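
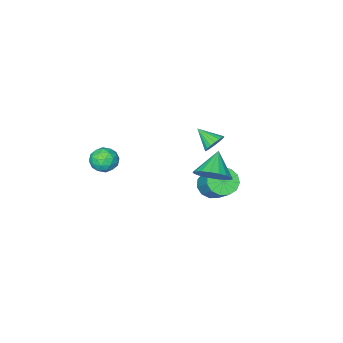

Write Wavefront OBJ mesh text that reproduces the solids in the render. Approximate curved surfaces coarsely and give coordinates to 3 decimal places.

v 0.813 3.442 1.616
v 1.501 2.825 1.788
v -0.033 2.758 2.544
v 1.571 3.124 2.072
v 1.49 3.486 2.266
v 1.276 3.839 2.331
v 0.97 4.114 2.255
v 0.633 4.256 2.052
v 0.331 4.236 1.762
v 0.125 4.059 1.444
v 0.055 3.76 1.16
v 0.135 3.398 0.966
v 0.35 3.045 0.901
v 0.656 2.771 0.977
v 0.993 2.629 1.18
v 1.295 2.649 1.47
v -1.273 0.745 -1.818
v -0.514 0.837 -2.115
v -0.188 2.067 -0.898
v -0.947 1.975 -0.602
v -0.781 1.136 -2.345
v -0.455 2.366 -1.129
v -1.204 1.31 -2.408
v -0.878 2.54 -1.192
v -1.649 1.305 -2.284
v -1.323 2.535 -1.068
v -1.975 1.122 -2.012
v -1.649 2.352 -0.796
v -2.077 0.82 -1.678
v -1.752 2.05 -0.462
v -1.925 0.493 -1.389
v -1.599 1.723 -0.173
v -1.565 0.247 -1.236
v -1.239 1.477 -0.02
v -1.113 0.159 -1.268
v -0.787 1.388 -0.052
v -0.711 0.256 -1.474
v -0.385 1.486 -0.258
v -0.488 0.51 -1.79
v -0.162 1.739 -0.574
v -0.88 1.355 1.782
v -0.608 1.118 1.277
v -0.6 0.365 2.398
v -0.402 1.253 1.401
v -0.29 1.409 1.599
v -0.295 1.554 1.834
v -0.416 1.659 2.059
v -0.629 1.704 2.228
v -0.892 1.681 2.309
v -1.152 1.592 2.286
v -1.358 1.457 2.163
v -1.47 1.302 1.964
v -1.465 1.157 1.729
v -1.344 1.052 1.505
v -1.131 1.006 1.335
v -0.869 1.03 1.254
v 2.833 -2.376 -0.813
v 3.074 -2.777 -0.192
v 1.946 -3.243 -1.028
v 2.187 -3.644 -0.407
v 1.834 -2.957 -0.313
v 2.382 -2.421 -0.18
v 2.638 -3.599 -1.04
v 3.186 -3.063 -0.907
v 2.954 -3.533 -0.332
v 2.457 -3.136 0.117
v 2.563 -2.884 -1.337
v 2.066 -2.487 -0.888
v 3.031 -2.5 -0.484
v 1.989 -3.52 -0.736
v 1.781 -3.116 -0.681
v 1.923 -3.352 -0.316
v 2.625 -2.291 -0.477
v 2.767 -2.527 -0.112
v 2.038 -2.633 -0.183
v 2.253 -3.493 -1.108
v 2.395 -3.729 -0.743
v 3.097 -2.668 -0.904
v 3.239 -2.904 -0.539
v 2.982 -3.387 -1.037
v 3.102 -3.18 -0.201
v 2.581 -3.69 -0.327
v 2.846 -3.663 -0.699
v 3.168 -3.348 -0.621
v 2.811 -2.947 0.063
v 2.289 -3.457 -0.063
v 2.082 -3.053 -0.008
v 2.404 -2.738 0.07
v 2.74 -3.392 -0.019
v 2.731 -2.563 -1.157
v 2.209 -3.073 -1.283
v 2.616 -3.282 -1.29
v 2.938 -2.967 -1.212
v 2.439 -2.33 -0.893
v 1.918 -2.84 -1.019
v 1.852 -2.672 -0.599
v 2.174 -2.357 -0.521
v 2.28 -2.628 -1.201
f 2 1 4
f 2 4 3
f 4 1 5
f 4 5 3
f 5 1 6
f 5 6 3
f 6 1 7
f 6 7 3
f 7 1 8
f 7 8 3
f 8 1 9
f 8 9 3
f 9 1 10
f 9 10 3
f 10 1 11
f 10 11 3
f 11 1 12
f 11 12 3
f 12 1 13
f 12 13 3
f 13 1 14
f 13 14 3
f 14 1 15
f 14 15 3
f 15 1 16
f 15 16 3
f 16 1 2
f 16 2 3
f 18 17 21
f 18 21 19
f 19 21 22
f 19 22 20
f 21 17 23
f 21 23 22
f 22 23 24
f 22 24 20
f 23 17 25
f 23 25 24
f 24 25 26
f 24 26 20
f 25 17 27
f 25 27 26
f 26 27 28
f 26 28 20
f 27 17 29
f 27 29 28
f 28 29 30
f 28 30 20
f 29 17 31
f 29 31 30
f 30 31 32
f 30 32 20
f 31 17 33
f 31 33 32
f 32 33 34
f 32 34 20
f 33 17 35
f 33 35 34
f 34 35 36
f 34 36 20
f 35 17 37
f 35 37 36
f 36 37 38
f 36 38 20
f 37 17 39
f 37 39 38
f 38 39 40
f 38 40 20
f 39 17 18
f 39 18 40
f 40 18 19
f 40 19 20
f 42 41 44
f 42 44 43
f 44 41 45
f 44 45 43
f 45 41 46
f 45 46 43
f 46 41 47
f 46 47 43
f 47 41 48
f 47 48 43
f 48 41 49
f 48 49 43
f 49 41 50
f 49 50 43
f 50 41 51
f 50 51 43
f 51 41 52
f 51 52 43
f 52 41 53
f 52 53 43
f 53 41 54
f 53 54 43
f 54 41 55
f 54 55 43
f 55 41 56
f 55 56 43
f 56 41 42
f 56 42 43
f 57 94 73
f 94 68 97
f 73 97 62
f 94 97 73
f 57 73 69
f 73 62 74
f 69 74 58
f 73 74 69
f 57 69 78
f 69 58 79
f 78 79 64
f 69 79 78
f 57 78 90
f 78 64 93
f 90 93 67
f 78 93 90
f 57 90 94
f 90 67 98
f 94 98 68
f 90 98 94
f 58 74 85
f 74 62 88
f 85 88 66
f 74 88 85
f 62 97 75
f 97 68 96
f 75 96 61
f 97 96 75
f 68 98 95
f 98 67 91
f 95 91 59
f 98 91 95
f 67 93 92
f 93 64 80
f 92 80 63
f 93 80 92
f 64 79 84
f 79 58 81
f 84 81 65
f 79 81 84
f 60 86 72
f 86 66 87
f 72 87 61
f 86 87 72
f 60 72 70
f 72 61 71
f 70 71 59
f 72 71 70
f 60 70 77
f 70 59 76
f 77 76 63
f 70 76 77
f 60 77 82
f 77 63 83
f 82 83 65
f 77 83 82
f 60 82 86
f 82 65 89
f 86 89 66
f 82 89 86
f 61 87 75
f 87 66 88
f 75 88 62
f 87 88 75
f 59 71 95
f 71 61 96
f 95 96 68
f 71 96 95
f 63 76 92
f 76 59 91
f 92 91 67
f 76 91 92
f 65 83 84
f 83 63 80
f 84 80 64
f 83 80 84
f 66 89 85
f 89 65 81
f 85 81 58
f 89 81 85



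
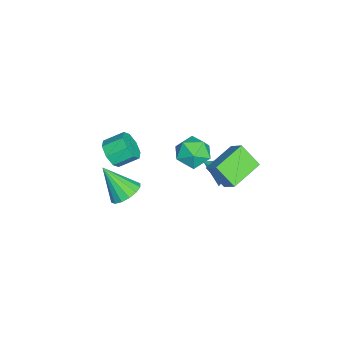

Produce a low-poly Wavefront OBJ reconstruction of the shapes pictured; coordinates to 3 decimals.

v -0.239 2.467 2.935
v 0.462 3.083 3.781
v 0.205 3.51 1.806
v 0.907 4.126 2.653
v 1.373 1.274 2.467
v 2.075 1.89 3.314
v 1.818 2.317 1.339
v 2.519 2.933 2.185
v -2.167 -4.465 -0.588
v -1.369 -4.603 -0.054
v -1.634 -3.453 0.641
v -2.433 -3.315 0.108
v -1.237 -4.203 -0.666
v -1.502 -3.053 0.029
v -1.65 -3.957 -1.231
v -1.915 -2.806 -0.536
v -2.366 -4.008 -1.42
v -2.631 -2.858 -0.725
v -2.966 -4.327 -1.121
v -3.231 -3.177 -0.426
v -3.098 -4.727 -0.509
v -3.363 -3.577 0.186
v -2.685 -4.974 0.056
v -2.95 -3.823 0.751
v -1.969 -4.922 0.245
v -2.234 -3.772 0.94
v 0.402 0.403 3.133
v 1.197 1.101 2.783
v 1.383 0.019 4.597
v 2.178 0.717 4.247
v 1.195 1.117 4.587
v 0.588 1.354 3.682
v 1.992 -0.234 3.698
v 1.385 0.003 2.793
v 2.179 0.708 3.133
v 1.687 1.543 3.682
v 0.893 -0.423 3.698
v 0.401 0.412 4.247
v -0.231 2.296 0.48
v 0.245 2.419 1.316
v -0.649 0.924 0.92
v -0.149 2.568 1.408
v -0.56 2.664 1.316
v -0.906 2.686 1.058
v -1.118 2.632 0.686
v -1.154 2.511 0.273
v -1.008 2.347 -0.099
v -0.707 2.173 -0.356
v -0.313 2.024 -0.447
v 0.098 1.928 -0.355
v 0.443 1.906 -0.097
v 0.655 1.96 0.275
v 0.692 2.081 0.688
v 0.545 2.245 1.059
v 3.719 -2.722 2.147
v 4.659 -2.795 2.326
v 3.301 -3.998 3.813
v 4.508 -2.402 2.59
v 4.146 -2.094 2.735
v 3.669 -1.955 2.722
v 3.206 -2.021 2.555
v 2.88 -2.275 2.279
v 2.779 -2.648 1.968
v 2.93 -3.042 1.704
v 3.292 -3.349 1.559
v 3.769 -3.489 1.572
v 4.232 -3.423 1.739
v 4.558 -3.169 2.015
f 2 4 1
f 5 2 1
f 1 4 3
f 3 5 1
f 2 8 4
f 6 2 5
f 6 8 2
f 4 8 3
f 7 5 3
f 3 8 7
f 7 6 5
f 8 6 7
f 10 9 13
f 10 13 11
f 11 13 14
f 11 14 12
f 13 9 15
f 13 15 14
f 14 15 16
f 14 16 12
f 15 9 17
f 15 17 16
f 16 17 18
f 16 18 12
f 17 9 19
f 17 19 18
f 18 19 20
f 18 20 12
f 19 9 21
f 19 21 20
f 20 21 22
f 20 22 12
f 21 9 23
f 21 23 22
f 22 23 24
f 22 24 12
f 23 9 25
f 23 25 24
f 24 25 26
f 24 26 12
f 25 9 10
f 25 10 26
f 26 10 11
f 26 11 12
f 27 38 32
f 27 32 28
f 27 28 34
f 27 34 37
f 27 37 38
f 28 32 36
f 32 38 31
f 38 37 29
f 37 34 33
f 34 28 35
f 30 36 31
f 30 31 29
f 30 29 33
f 30 33 35
f 30 35 36
f 31 36 32
f 29 31 38
f 33 29 37
f 35 33 34
f 36 35 28
f 40 39 42
f 40 42 41
f 42 39 43
f 42 43 41
f 43 39 44
f 43 44 41
f 44 39 45
f 44 45 41
f 45 39 46
f 45 46 41
f 46 39 47
f 46 47 41
f 47 39 48
f 47 48 41
f 48 39 49
f 48 49 41
f 49 39 50
f 49 50 41
f 50 39 51
f 50 51 41
f 51 39 52
f 51 52 41
f 52 39 53
f 52 53 41
f 53 39 54
f 53 54 41
f 54 39 40
f 54 40 41
f 56 55 58
f 56 58 57
f 58 55 59
f 58 59 57
f 59 55 60
f 59 60 57
f 60 55 61
f 60 61 57
f 61 55 62
f 61 62 57
f 62 55 63
f 62 63 57
f 63 55 64
f 63 64 57
f 64 55 65
f 64 65 57
f 65 55 66
f 65 66 57
f 66 55 67
f 66 67 57
f 67 55 68
f 67 68 57
f 68 55 56
f 68 56 57



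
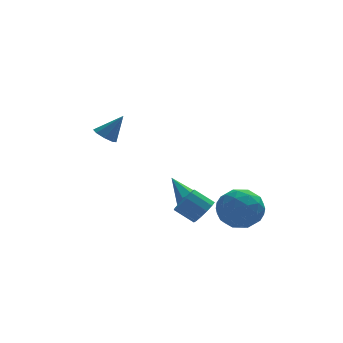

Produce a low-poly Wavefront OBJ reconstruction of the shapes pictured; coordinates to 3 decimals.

v 1.748 3.04 -4.341
v 2.251 2.965 -3.89
v 1.232 4.78 -3.479
v 2.403 3.221 -4.316
v 2.171 3.371 -4.758
v 1.691 3.327 -4.955
v 1.245 3.114 -4.792
v 1.093 2.858 -4.366
v 1.325 2.708 -3.924
v 1.805 2.752 -3.727
v 1.568 -0.808 -3.264
v 2.039 -0.848 -2.669
v 1.203 -0.432 -1.98
v 0.732 -0.392 -2.576
v 2.092 -0.458 -2.839
v 1.256 -0.043 -2.15
v 1.979 -0.18 -3.144
v 1.143 0.235 -2.455
v 1.735 -0.101 -3.487
v 0.9 0.315 -2.798
v 1.439 -0.246 -3.76
v 0.603 0.169 -3.071
v 1.183 -0.57 -3.875
v 0.347 -0.154 -3.186
v 1.05 -0.969 -3.796
v 0.214 -0.553 -3.107
v 1.081 -1.317 -3.549
v 0.245 -0.902 -2.86
v 1.266 -1.503 -3.211
v 0.431 -1.088 -2.522
v 1.548 -1.469 -2.89
v 0.712 -1.054 -2.201
v 1.836 -1.224 -2.688
v 1 -0.809 -1.999
v -2.596 1.271 1.062
v -2.102 1.093 0.697
v -1.724 1.329 2.218
v -2.156 1.579 0.714
v -2.469 1.885 0.935
v -2.856 1.832 1.23
v -3.091 1.45 1.426
v -3.037 0.963 1.409
v -2.724 0.657 1.189
v -2.337 0.711 0.894
v 2.426 0.388 -3.292
v 2.829 0.95 -4.309
v 4.191 -0.51 -3.091
v 4.594 0.052 -4.108
v 4.381 0.705 -3.088
v 3.29 1.26 -3.212
v 3.73 -0.82 -4.188
v 2.639 -0.265 -4.312
v 3.634 0.203 -4.863
v 4.036 1.146 -4.183
v 2.984 -0.706 -3.217
v 3.386 0.237 -2.537
v 2.473 0.748 -3.818
v 4.547 -0.308 -3.582
v 4.422 0.076 -2.982
v 4.659 0.407 -3.58
v 2.744 0.93 -3.173
v 2.98 1.261 -3.771
v 3.892 1.117 -3.053
v 4.04 -0.821 -3.629
v 4.276 -0.49 -4.227
v 2.361 0.033 -3.82
v 2.598 0.364 -4.418
v 3.128 -0.677 -4.347
v 3.183 0.639 -4.742
v 4.22 0.112 -4.624
v 3.712 -0.401 -4.671
v 3.071 -0.075 -4.744
v 3.419 1.194 -4.342
v 4.456 0.666 -4.224
v 4.331 1.05 -3.624
v 3.69 1.376 -3.697
v 3.892 0.755 -4.668
v 2.564 -0.226 -3.176
v 3.601 -0.754 -3.058
v 3.33 -0.936 -3.703
v 2.689 -0.61 -3.776
v 2.8 0.328 -2.776
v 3.837 -0.199 -2.658
v 3.949 0.515 -2.656
v 3.308 0.841 -2.729
v 3.128 -0.315 -2.732
f 2 1 4
f 2 4 3
f 4 1 5
f 4 5 3
f 5 1 6
f 5 6 3
f 6 1 7
f 6 7 3
f 7 1 8
f 7 8 3
f 8 1 9
f 8 9 3
f 9 1 10
f 9 10 3
f 10 1 2
f 10 2 3
f 12 11 15
f 12 15 13
f 13 15 16
f 13 16 14
f 15 11 17
f 15 17 16
f 16 17 18
f 16 18 14
f 17 11 19
f 17 19 18
f 18 19 20
f 18 20 14
f 19 11 21
f 19 21 20
f 20 21 22
f 20 22 14
f 21 11 23
f 21 23 22
f 22 23 24
f 22 24 14
f 23 11 25
f 23 25 24
f 24 25 26
f 24 26 14
f 25 11 27
f 25 27 26
f 26 27 28
f 26 28 14
f 27 11 29
f 27 29 28
f 28 29 30
f 28 30 14
f 29 11 31
f 29 31 30
f 30 31 32
f 30 32 14
f 31 11 33
f 31 33 32
f 32 33 34
f 32 34 14
f 33 11 12
f 33 12 34
f 34 12 13
f 34 13 14
f 36 35 38
f 36 38 37
f 38 35 39
f 38 39 37
f 39 35 40
f 39 40 37
f 40 35 41
f 40 41 37
f 41 35 42
f 41 42 37
f 42 35 43
f 42 43 37
f 43 35 44
f 43 44 37
f 44 35 36
f 44 36 37
f 45 82 61
f 82 56 85
f 61 85 50
f 82 85 61
f 45 61 57
f 61 50 62
f 57 62 46
f 61 62 57
f 45 57 66
f 57 46 67
f 66 67 52
f 57 67 66
f 45 66 78
f 66 52 81
f 78 81 55
f 66 81 78
f 45 78 82
f 78 55 86
f 82 86 56
f 78 86 82
f 46 62 73
f 62 50 76
f 73 76 54
f 62 76 73
f 50 85 63
f 85 56 84
f 63 84 49
f 85 84 63
f 56 86 83
f 86 55 79
f 83 79 47
f 86 79 83
f 55 81 80
f 81 52 68
f 80 68 51
f 81 68 80
f 52 67 72
f 67 46 69
f 72 69 53
f 67 69 72
f 48 74 60
f 74 54 75
f 60 75 49
f 74 75 60
f 48 60 58
f 60 49 59
f 58 59 47
f 60 59 58
f 48 58 65
f 58 47 64
f 65 64 51
f 58 64 65
f 48 65 70
f 65 51 71
f 70 71 53
f 65 71 70
f 48 70 74
f 70 53 77
f 74 77 54
f 70 77 74
f 49 75 63
f 75 54 76
f 63 76 50
f 75 76 63
f 47 59 83
f 59 49 84
f 83 84 56
f 59 84 83
f 51 64 80
f 64 47 79
f 80 79 55
f 64 79 80
f 53 71 72
f 71 51 68
f 72 68 52
f 71 68 72
f 54 77 73
f 77 53 69
f 73 69 46
f 77 69 73



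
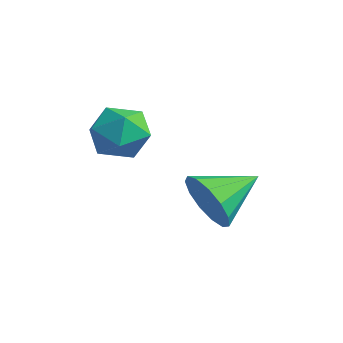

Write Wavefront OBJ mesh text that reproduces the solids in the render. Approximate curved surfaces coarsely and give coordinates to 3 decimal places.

v -3.851 -0.133 3.445
v -3.004 -0.551 3.907
v -4.716 -1.569 3.733
v -3.869 -1.987 4.195
v -4.386 -1.197 4.66
v -3.851 -0.31 4.481
v -3.869 -1.81 3.159
v -3.334 -0.923 2.98
v -3.015 -1.587 3.73
v -3.334 -1.208 4.658
v -4.386 -0.912 2.982
v -4.705 -0.533 3.91
v -1.021 0.041 1.904
v -0.444 -0.299 2.739
v -0.919 1.719 2.516
v -0.05 -0.164 2.303
v 0.037 0.036 1.741
v -0.213 0.237 1.23
v -0.719 0.376 0.934
v -1.321 0.409 0.945
v -1.828 0.324 1.261
v -2.078 0.15 1.781
v -1.993 -0.06 2.34
v -1.599 -0.237 2.76
v -1.022 -0.326 2.909
f 1 12 6
f 1 6 2
f 1 2 8
f 1 8 11
f 1 11 12
f 2 6 10
f 6 12 5
f 12 11 3
f 11 8 7
f 8 2 9
f 4 10 5
f 4 5 3
f 4 3 7
f 4 7 9
f 4 9 10
f 5 10 6
f 3 5 12
f 7 3 11
f 9 7 8
f 10 9 2
f 14 13 16
f 14 16 15
f 16 13 17
f 16 17 15
f 17 13 18
f 17 18 15
f 18 13 19
f 18 19 15
f 19 13 20
f 19 20 15
f 20 13 21
f 20 21 15
f 21 13 22
f 21 22 15
f 22 13 23
f 22 23 15
f 23 13 24
f 23 24 15
f 24 13 25
f 24 25 15
f 25 13 14
f 25 14 15



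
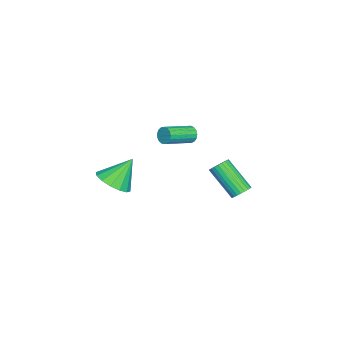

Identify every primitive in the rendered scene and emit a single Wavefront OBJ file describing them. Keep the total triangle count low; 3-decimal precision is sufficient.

v 2.149 2.777 -0.32
v 2.559 2.425 -0.466
v 1.941 1.15 0.874
v 1.531 1.503 1.02
v 2.657 2.542 -0.309
v 2.039 1.267 1.03
v 2.678 2.695 -0.155
v 2.059 1.42 1.185
v 2.618 2.86 -0.025
v 2 1.585 1.315
v 2.487 3.013 0.06
v 1.868 1.738 1.4
v 2.304 3.13 0.087
v 1.686 1.855 1.427
v 2.098 3.193 0.052
v 1.48 1.918 1.392
v 1.9 3.193 -0.039
v 1.281 1.918 1.3
v 1.739 3.13 -0.174
v 1.121 1.855 1.166
v 1.641 3.013 -0.33
v 1.023 1.738 1.009
v 1.621 2.86 -0.485
v 1.002 1.585 0.855
v 1.68 2.695 -0.615
v 1.062 1.42 0.725
v 1.812 2.542 -0.7
v 1.193 1.267 0.64
v 1.994 2.425 -0.727
v 1.376 1.15 0.613
v 2.2 2.362 -0.692
v 1.582 1.087 0.648
v 2.399 2.362 -0.6
v 1.78 1.087 0.739
v 0.585 -4.061 -1.916
v 1.011 -4.764 -1.296
v -0.085 -3.239 -0.524
v 1.379 -4.382 -1.345
v 1.535 -3.913 -1.546
v 1.436 -3.484 -1.847
v 1.109 -3.21 -2.166
v 0.641 -3.164 -2.419
v 0.159 -3.357 -2.536
v -0.21 -3.74 -2.488
v -0.365 -4.208 -2.286
v -0.266 -4.637 -1.985
v 0.061 -4.912 -1.666
v 0.529 -4.958 -1.414
v -1.408 -0.653 0.877
v -1.114 -0.512 0.472
v 0.123 -1.526 1.018
v -0.172 -1.667 1.423
v -1.056 -0.346 0.649
v 0.181 -1.36 1.195
v -1.079 -0.251 0.877
v 0.158 -1.265 1.424
v -1.177 -0.248 1.106
v 0.06 -1.261 1.652
v -1.329 -0.337 1.282
v -0.092 -1.351 1.828
v -1.498 -0.499 1.365
v -0.261 -1.513 1.912
v -1.647 -0.696 1.337
v -0.41 -1.71 1.883
v -1.741 -0.884 1.203
v -0.505 -1.898 1.749
v -1.76 -1.018 0.994
v -0.523 -2.032 1.54
v -1.697 -1.069 0.759
v -0.46 -2.083 1.305
v -1.569 -1.025 0.55
v -0.332 -2.038 1.096
v -1.403 -0.895 0.417
v -0.167 -1.909 0.963
v -1.239 -0.71 0.388
v -0.002 -1.724 0.935
f 2 1 5
f 2 5 3
f 3 5 6
f 3 6 4
f 5 1 7
f 5 7 6
f 6 7 8
f 6 8 4
f 7 1 9
f 7 9 8
f 8 9 10
f 8 10 4
f 9 1 11
f 9 11 10
f 10 11 12
f 10 12 4
f 11 1 13
f 11 13 12
f 12 13 14
f 12 14 4
f 13 1 15
f 13 15 14
f 14 15 16
f 14 16 4
f 15 1 17
f 15 17 16
f 16 17 18
f 16 18 4
f 17 1 19
f 17 19 18
f 18 19 20
f 18 20 4
f 19 1 21
f 19 21 20
f 20 21 22
f 20 22 4
f 21 1 23
f 21 23 22
f 22 23 24
f 22 24 4
f 23 1 25
f 23 25 24
f 24 25 26
f 24 26 4
f 25 1 27
f 25 27 26
f 26 27 28
f 26 28 4
f 27 1 29
f 27 29 28
f 28 29 30
f 28 30 4
f 29 1 31
f 29 31 30
f 30 31 32
f 30 32 4
f 31 1 33
f 31 33 32
f 32 33 34
f 32 34 4
f 33 1 2
f 33 2 34
f 34 2 3
f 34 3 4
f 36 35 38
f 36 38 37
f 38 35 39
f 38 39 37
f 39 35 40
f 39 40 37
f 40 35 41
f 40 41 37
f 41 35 42
f 41 42 37
f 42 35 43
f 42 43 37
f 43 35 44
f 43 44 37
f 44 35 45
f 44 45 37
f 45 35 46
f 45 46 37
f 46 35 47
f 46 47 37
f 47 35 48
f 47 48 37
f 48 35 36
f 48 36 37
f 50 49 53
f 50 53 51
f 51 53 54
f 51 54 52
f 53 49 55
f 53 55 54
f 54 55 56
f 54 56 52
f 55 49 57
f 55 57 56
f 56 57 58
f 56 58 52
f 57 49 59
f 57 59 58
f 58 59 60
f 58 60 52
f 59 49 61
f 59 61 60
f 60 61 62
f 60 62 52
f 61 49 63
f 61 63 62
f 62 63 64
f 62 64 52
f 63 49 65
f 63 65 64
f 64 65 66
f 64 66 52
f 65 49 67
f 65 67 66
f 66 67 68
f 66 68 52
f 67 49 69
f 67 69 68
f 68 69 70
f 68 70 52
f 69 49 71
f 69 71 70
f 70 71 72
f 70 72 52
f 71 49 73
f 71 73 72
f 72 73 74
f 72 74 52
f 73 49 75
f 73 75 74
f 74 75 76
f 74 76 52
f 75 49 50
f 75 50 76
f 76 50 51
f 76 51 52



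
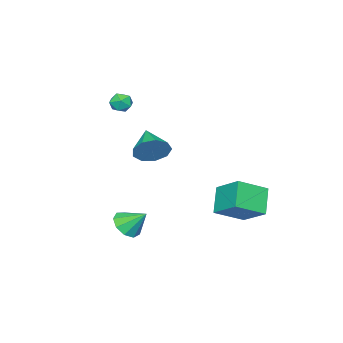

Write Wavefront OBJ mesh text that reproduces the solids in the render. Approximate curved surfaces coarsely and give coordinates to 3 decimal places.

v 2.376 -1.191 -3.788
v 3.321 -1.165 -3.572
v 2.104 -0.089 -2.732
v 3.187 -0.733 -4.058
v 2.673 -0.516 -4.417
v 2.02 -0.615 -4.482
v 1.534 -0.983 -4.222
v 1.441 -1.449 -3.758
v 1.786 -1.795 -3.309
v 2.407 -1.858 -3.083
v 3.013 -1.609 -3.187
v -0.173 -2.889 3.652
v 0.268 -3.222 4.138
v -0.668 -3.938 3.382
v -0.227 -4.271 3.868
v -0.76 -3.822 4.103
v -0.455 -3.174 4.27
v 0.055 -3.986 3.25
v 0.36 -3.338 3.417
v 0.409 -3.9 3.89
v -0.095 -3.799 4.417
v -0.305 -3.361 3.103
v -0.809 -3.26 3.63
v -3.619 2.317 -2.887
v -2.096 1.41 -1.983
v -3.298 3.954 -1.784
v -1.775 3.047 -0.88
v -2.485 2.953 -4.16
v -0.962 2.046 -3.256
v -2.164 4.59 -3.057
v -0.641 3.683 -2.153
v -0.009 -1.347 0.796
v 0.685 -1.475 1.627
v -1.171 -2.653 1.564
v 0.19 -0.941 1.788
v -0.397 -0.596 1.484
v -0.803 -0.603 0.859
v -0.837 -0.958 0.204
v -0.484 -1.495 -0.174
v 0.092 -1.962 -0.098
v 0.621 -2.142 0.396
v 0.855 -1.95 1.077
f 2 1 4
f 2 4 3
f 4 1 5
f 4 5 3
f 5 1 6
f 5 6 3
f 6 1 7
f 6 7 3
f 7 1 8
f 7 8 3
f 8 1 9
f 8 9 3
f 9 1 10
f 9 10 3
f 10 1 11
f 10 11 3
f 11 1 2
f 11 2 3
f 12 23 17
f 12 17 13
f 12 13 19
f 12 19 22
f 12 22 23
f 13 17 21
f 17 23 16
f 23 22 14
f 22 19 18
f 19 13 20
f 15 21 16
f 15 16 14
f 15 14 18
f 15 18 20
f 15 20 21
f 16 21 17
f 14 16 23
f 18 14 22
f 20 18 19
f 21 20 13
f 25 27 24
f 28 25 24
f 24 27 26
f 26 28 24
f 25 31 27
f 29 25 28
f 29 31 25
f 27 31 26
f 30 28 26
f 26 31 30
f 30 29 28
f 31 29 30
f 33 32 35
f 33 35 34
f 35 32 36
f 35 36 34
f 36 32 37
f 36 37 34
f 37 32 38
f 37 38 34
f 38 32 39
f 38 39 34
f 39 32 40
f 39 40 34
f 40 32 41
f 40 41 34
f 41 32 42
f 41 42 34
f 42 32 33
f 42 33 34



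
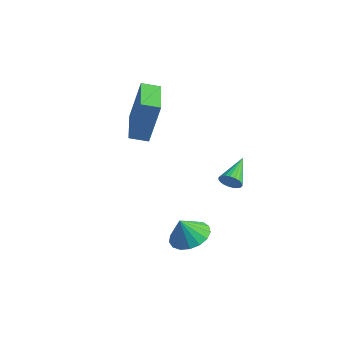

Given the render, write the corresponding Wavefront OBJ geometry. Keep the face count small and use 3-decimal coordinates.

v 2.719 -3.71 -3.348
v 3.602 -3.633 -3.102
v 2.461 -4.05 -2.312
v 3.433 -3.236 -3.014
v 3.101 -2.947 -3.002
v 2.681 -2.834 -3.069
v 2.269 -2.921 -3.2
v 1.961 -3.188 -3.365
v 1.826 -3.576 -3.526
v 1.896 -3.993 -3.646
v 2.155 -4.346 -3.698
v 2.542 -4.553 -3.669
v 2.97 -4.567 -3.567
v 3.341 -4.384 -3.415
v 3.569 -4.047 -3.247
v 3.863 -2.544 0.009
v 4.063 -2.314 -0.412
v 3.417 -1.236 0.511
v 3.861 -2.358 -0.477
v 3.66 -2.434 -0.457
v 3.493 -2.529 -0.357
v 3.391 -2.627 -0.194
v 3.37 -2.71 0.005
v 3.434 -2.765 0.204
v 3.572 -2.781 0.369
v 3.761 -2.757 0.472
v 3.967 -2.695 0.495
v 4.155 -2.608 0.434
v 4.292 -2.509 0.299
v 4.356 -2.417 0.115
v 4.334 -2.346 -0.089
v 4.23 -2.31 -0.275
v -0.564 -3.817 1.178
v -0.261 -3.405 3.205
v -1.883 -2.37 1.081
v -1.58 -1.958 3.108
v 0.06 -3.262 0.972
v 0.363 -2.85 2.999
v -1.259 -1.815 0.875
v -0.956 -1.403 2.902
f 2 1 4
f 2 4 3
f 4 1 5
f 4 5 3
f 5 1 6
f 5 6 3
f 6 1 7
f 6 7 3
f 7 1 8
f 7 8 3
f 8 1 9
f 8 9 3
f 9 1 10
f 9 10 3
f 10 1 11
f 10 11 3
f 11 1 12
f 11 12 3
f 12 1 13
f 12 13 3
f 13 1 14
f 13 14 3
f 14 1 15
f 14 15 3
f 15 1 2
f 15 2 3
f 17 16 19
f 17 19 18
f 19 16 20
f 19 20 18
f 20 16 21
f 20 21 18
f 21 16 22
f 21 22 18
f 22 16 23
f 22 23 18
f 23 16 24
f 23 24 18
f 24 16 25
f 24 25 18
f 25 16 26
f 25 26 18
f 26 16 27
f 26 27 18
f 27 16 28
f 27 28 18
f 28 16 29
f 28 29 18
f 29 16 30
f 29 30 18
f 30 16 31
f 30 31 18
f 31 16 32
f 31 32 18
f 32 16 17
f 32 17 18
f 34 36 33
f 37 34 33
f 33 36 35
f 35 37 33
f 34 40 36
f 38 34 37
f 38 40 34
f 36 40 35
f 39 37 35
f 35 40 39
f 39 38 37
f 40 38 39



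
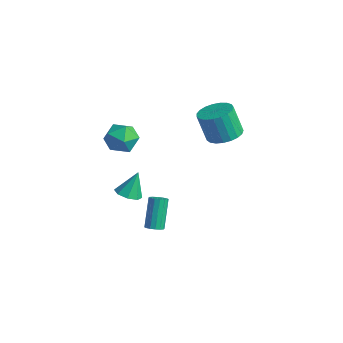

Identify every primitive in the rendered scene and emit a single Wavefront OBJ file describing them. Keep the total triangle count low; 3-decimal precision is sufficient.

v 2.371 3.718 1.343
v 3.35 3.334 1.59
v 2.788 3.058 3.384
v 1.809 3.442 3.137
v 3.398 3.773 1.673
v 2.836 3.496 3.467
v 3.268 4.202 1.699
v 2.707 3.926 3.493
v 2.984 4.548 1.663
v 2.422 4.271 3.457
v 2.593 4.75 1.572
v 2.032 4.473 3.366
v 2.164 4.774 1.441
v 1.603 4.497 3.235
v 1.771 4.615 1.294
v 1.209 4.339 3.087
v 1.482 4.301 1.154
v 0.92 4.025 2.948
v 1.346 3.887 1.048
v 0.784 3.61 2.842
v 1.387 3.443 0.993
v 0.825 3.166 2.786
v 1.599 3.047 0.998
v 1.037 2.77 2.792
v 1.944 2.767 1.063
v 1.382 2.49 2.856
v 2.363 2.651 1.176
v 1.801 2.375 2.97
v 2.783 2.72 1.318
v 2.221 2.444 3.112
v 3.132 2.962 1.465
v 2.57 2.685 3.259
v 1.828 -2.707 -0.827
v 2.419 -3.204 -0.585
v 1.832 -1.993 0.627
v 2.637 -2.684 -0.841
v 2.381 -2.177 -1.089
v 1.801 -1.98 -1.184
v 1.236 -2.21 -1.07
v 1.018 -2.73 -0.813
v 1.275 -3.237 -0.565
v 1.855 -3.434 -0.47
v 2.077 -1.1 -4.502
v 2.597 -1.092 -4.294
v 1.903 -0.232 -2.591
v 1.383 -0.24 -2.798
v 2.568 -0.84 -4.433
v 1.874 0.02 -2.73
v 2.407 -0.657 -4.591
v 1.714 0.203 -2.888
v 2.158 -0.593 -4.725
v 1.465 0.267 -3.021
v 1.887 -0.665 -4.799
v 1.194 0.195 -3.095
v 1.667 -0.853 -4.793
v 0.974 0.007 -3.09
v 1.557 -1.108 -4.709
v 0.863 -0.248 -3.006
v 1.586 -1.36 -4.57
v 0.892 -0.5 -2.867
v 1.746 -1.543 -4.412
v 1.053 -0.683 -2.709
v 1.995 -1.607 -4.279
v 1.302 -0.747 -2.575
v 2.266 -1.535 -4.205
v 1.573 -0.675 -2.501
v 2.486 -1.347 -4.21
v 1.793 -0.487 -2.507
v 1.44 -1.882 2.839
v 2.092 -2.747 2.863
v 0.448 -2.593 4.097
v 1.1 -3.458 4.121
v 1.458 -2.5 4.478
v 2.07 -2.06 3.701
v 0.47 -3.28 3.259
v 1.082 -2.84 2.482
v 1.492 -3.61 3.123
v 2.102 -3.129 3.877
v 0.438 -2.211 3.083
v 1.048 -1.73 3.837
f 2 1 5
f 2 5 3
f 3 5 6
f 3 6 4
f 5 1 7
f 5 7 6
f 6 7 8
f 6 8 4
f 7 1 9
f 7 9 8
f 8 9 10
f 8 10 4
f 9 1 11
f 9 11 10
f 10 11 12
f 10 12 4
f 11 1 13
f 11 13 12
f 12 13 14
f 12 14 4
f 13 1 15
f 13 15 14
f 14 15 16
f 14 16 4
f 15 1 17
f 15 17 16
f 16 17 18
f 16 18 4
f 17 1 19
f 17 19 18
f 18 19 20
f 18 20 4
f 19 1 21
f 19 21 20
f 20 21 22
f 20 22 4
f 21 1 23
f 21 23 22
f 22 23 24
f 22 24 4
f 23 1 25
f 23 25 24
f 24 25 26
f 24 26 4
f 25 1 27
f 25 27 26
f 26 27 28
f 26 28 4
f 27 1 29
f 27 29 28
f 28 29 30
f 28 30 4
f 29 1 31
f 29 31 30
f 30 31 32
f 30 32 4
f 31 1 2
f 31 2 32
f 32 2 3
f 32 3 4
f 34 33 36
f 34 36 35
f 36 33 37
f 36 37 35
f 37 33 38
f 37 38 35
f 38 33 39
f 38 39 35
f 39 33 40
f 39 40 35
f 40 33 41
f 40 41 35
f 41 33 42
f 41 42 35
f 42 33 34
f 42 34 35
f 44 43 47
f 44 47 45
f 45 47 48
f 45 48 46
f 47 43 49
f 47 49 48
f 48 49 50
f 48 50 46
f 49 43 51
f 49 51 50
f 50 51 52
f 50 52 46
f 51 43 53
f 51 53 52
f 52 53 54
f 52 54 46
f 53 43 55
f 53 55 54
f 54 55 56
f 54 56 46
f 55 43 57
f 55 57 56
f 56 57 58
f 56 58 46
f 57 43 59
f 57 59 58
f 58 59 60
f 58 60 46
f 59 43 61
f 59 61 60
f 60 61 62
f 60 62 46
f 61 43 63
f 61 63 62
f 62 63 64
f 62 64 46
f 63 43 65
f 63 65 64
f 64 65 66
f 64 66 46
f 65 43 67
f 65 67 66
f 66 67 68
f 66 68 46
f 67 43 44
f 67 44 68
f 68 44 45
f 68 45 46
f 69 80 74
f 69 74 70
f 69 70 76
f 69 76 79
f 69 79 80
f 70 74 78
f 74 80 73
f 80 79 71
f 79 76 75
f 76 70 77
f 72 78 73
f 72 73 71
f 72 71 75
f 72 75 77
f 72 77 78
f 73 78 74
f 71 73 80
f 75 71 79
f 77 75 76
f 78 77 70



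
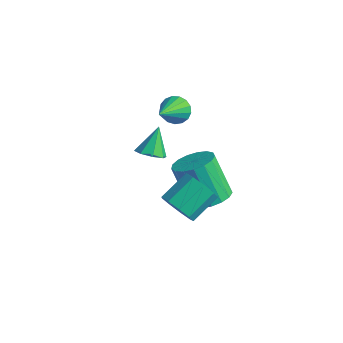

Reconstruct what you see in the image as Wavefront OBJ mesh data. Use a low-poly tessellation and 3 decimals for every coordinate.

v 3.001 1.042 -1.535
v 3.548 1.643 -1.223
v 2.666 1.578 0.447
v 2.119 0.978 0.135
v 3.234 1.866 -1.38
v 2.351 1.802 0.29
v 2.866 1.901 -1.573
v 1.984 1.836 0.097
v 2.53 1.739 -1.757
v 1.647 1.674 -0.087
v 2.301 1.418 -1.89
v 1.419 1.353 -0.22
v 2.233 1.01 -1.942
v 1.351 0.945 -0.272
v 2.341 0.61 -1.901
v 1.458 0.545 -0.231
v 2.6 0.309 -1.776
v 1.717 0.244 -0.105
v 2.951 0.176 -1.595
v 2.068 0.111 0.075
v 3.313 0.241 -1.401
v 2.431 0.177 0.269
v 3.604 0.49 -1.238
v 2.722 0.426 0.432
v 3.757 0.866 -1.142
v 2.875 0.801 0.528
v 3.737 1.282 -1.137
v 2.854 1.217 0.533
v -0.929 3.004 -0.036
v -0.483 3.388 0.264
v -0.371 1.596 0.936
v -0.74 3.412 0.447
v -1.04 3.344 0.519
v -1.314 3.197 0.464
v -1.5 3.006 0.294
v -1.555 2.815 0.049
v -1.467 2.667 -0.216
v -1.256 2.596 -0.439
v -0.969 2.619 -0.571
v -0.673 2.73 -0.58
v -0.436 2.904 -0.464
v -0.312 3.101 -0.25
v -0.329 3.275 0.012
v -1.142 1.842 -2.206
v -0.703 2.293 -2.403
v -1.418 2.578 -1.134
v -1.166 2.383 -2.584
v -1.615 2.155 -2.543
v -1.787 1.744 -2.305
v -1.582 1.39 -2.009
v -1.118 1.301 -1.829
v -0.669 1.528 -1.87
v -0.497 1.939 -2.108
v 3.708 -1.387 0.008
v 4.464 -1.512 0.157
v 4.527 -0.338 0.821
v 3.772 -0.213 0.672
v 4.41 -1.248 -0.304
v 4.473 -0.075 0.36
v 4.027 -1.05 -0.619
v 4.091 0.124 0.045
v 3.496 -1.009 -0.64
v 3.559 0.165 0.024
v 3.064 -1.145 -0.358
v 3.127 0.029 0.305
v 2.933 -1.394 0.095
v 2.997 -0.22 0.759
v 3.165 -1.64 0.507
v 3.229 -0.466 1.171
v 3.651 -1.768 0.686
v 3.715 -0.594 1.35
v 4.164 -1.717 0.548
v 4.228 -0.543 1.212
f 2 1 5
f 2 5 3
f 3 5 6
f 3 6 4
f 5 1 7
f 5 7 6
f 6 7 8
f 6 8 4
f 7 1 9
f 7 9 8
f 8 9 10
f 8 10 4
f 9 1 11
f 9 11 10
f 10 11 12
f 10 12 4
f 11 1 13
f 11 13 12
f 12 13 14
f 12 14 4
f 13 1 15
f 13 15 14
f 14 15 16
f 14 16 4
f 15 1 17
f 15 17 16
f 16 17 18
f 16 18 4
f 17 1 19
f 17 19 18
f 18 19 20
f 18 20 4
f 19 1 21
f 19 21 20
f 20 21 22
f 20 22 4
f 21 1 23
f 21 23 22
f 22 23 24
f 22 24 4
f 23 1 25
f 23 25 24
f 24 25 26
f 24 26 4
f 25 1 27
f 25 27 26
f 26 27 28
f 26 28 4
f 27 1 2
f 27 2 28
f 28 2 3
f 28 3 4
f 30 29 32
f 30 32 31
f 32 29 33
f 32 33 31
f 33 29 34
f 33 34 31
f 34 29 35
f 34 35 31
f 35 29 36
f 35 36 31
f 36 29 37
f 36 37 31
f 37 29 38
f 37 38 31
f 38 29 39
f 38 39 31
f 39 29 40
f 39 40 31
f 40 29 41
f 40 41 31
f 41 29 42
f 41 42 31
f 42 29 43
f 42 43 31
f 43 29 30
f 43 30 31
f 45 44 47
f 45 47 46
f 47 44 48
f 47 48 46
f 48 44 49
f 48 49 46
f 49 44 50
f 49 50 46
f 50 44 51
f 50 51 46
f 51 44 52
f 51 52 46
f 52 44 53
f 52 53 46
f 53 44 45
f 53 45 46
f 55 54 58
f 55 58 56
f 56 58 59
f 56 59 57
f 58 54 60
f 58 60 59
f 59 60 61
f 59 61 57
f 60 54 62
f 60 62 61
f 61 62 63
f 61 63 57
f 62 54 64
f 62 64 63
f 63 64 65
f 63 65 57
f 64 54 66
f 64 66 65
f 65 66 67
f 65 67 57
f 66 54 68
f 66 68 67
f 67 68 69
f 67 69 57
f 68 54 70
f 68 70 69
f 69 70 71
f 69 71 57
f 70 54 72
f 70 72 71
f 71 72 73
f 71 73 57
f 72 54 55
f 72 55 73
f 73 55 56
f 73 56 57



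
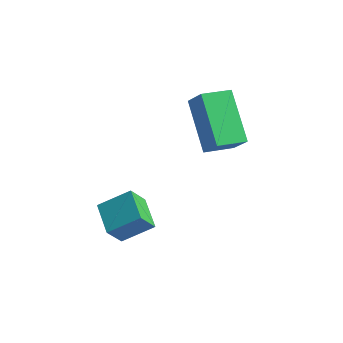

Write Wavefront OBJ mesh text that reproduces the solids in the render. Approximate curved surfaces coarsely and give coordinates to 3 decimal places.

v -0.972 -0.452 0.63
v -0.157 0.198 1.224
v -0.776 0.064 -0.203
v 0.038 0.715 0.391
v -0.158 -1.215 0.349
v 0.656 -0.564 0.943
v 0.037 -0.698 -0.484
v 0.852 -0.048 0.11
v 1.538 1.689 2.721
v 2.107 1.485 3.493
v 0.384 2.759 3.856
v 0.953 2.555 4.627
v 2.127 2.545 2.513
v 2.696 2.341 3.284
v 0.973 3.615 3.647
v 1.542 3.411 4.419
f 2 4 1
f 5 2 1
f 1 4 3
f 3 5 1
f 2 8 4
f 6 2 5
f 6 8 2
f 4 8 3
f 7 5 3
f 3 8 7
f 7 6 5
f 8 6 7
f 10 12 9
f 13 10 9
f 9 12 11
f 11 13 9
f 10 16 12
f 14 10 13
f 14 16 10
f 12 16 11
f 15 13 11
f 11 16 15
f 15 14 13
f 16 14 15



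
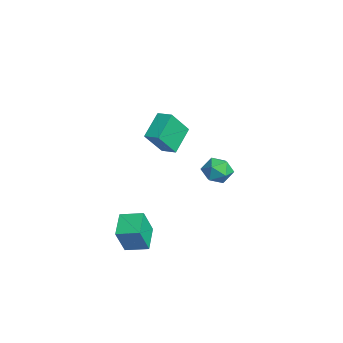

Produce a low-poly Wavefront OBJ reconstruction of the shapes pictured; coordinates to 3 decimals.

v 2.421 -3.244 -2.683
v 2.899 -3.869 -0.998
v 3.032 -2.037 -2.409
v 3.51 -2.662 -0.724
v 3.83 -3.818 -3.296
v 4.308 -4.443 -1.611
v 4.441 -2.611 -3.022
v 4.919 -3.236 -1.337
v -1.593 0.452 2.769
v -1.103 -0.678 4.371
v -0.826 1.063 2.966
v -0.336 -0.067 4.567
v -0.464 -0.613 1.673
v 0.026 -1.743 3.274
v 0.303 -0.002 1.869
v 0.793 -1.132 3.471
v -4.481 3.319 -2.397
v -4.052 4.056 -3.011
v -2.968 3.044 -1.669
v -2.539 3.781 -2.283
v -3.217 4.055 -1.528
v -4.152 4.226 -1.978
v -2.868 2.874 -2.702
v -3.803 3.045 -3.152
v -3.054 3.781 -3.2
v -3.27 4.511 -2.474
v -3.75 2.589 -2.206
v -3.966 3.319 -1.48
f 2 4 1
f 5 2 1
f 1 4 3
f 3 5 1
f 2 8 4
f 6 2 5
f 6 8 2
f 4 8 3
f 7 5 3
f 3 8 7
f 7 6 5
f 8 6 7
f 10 12 9
f 13 10 9
f 9 12 11
f 11 13 9
f 10 16 12
f 14 10 13
f 14 16 10
f 12 16 11
f 15 13 11
f 11 16 15
f 15 14 13
f 16 14 15
f 17 28 22
f 17 22 18
f 17 18 24
f 17 24 27
f 17 27 28
f 18 22 26
f 22 28 21
f 28 27 19
f 27 24 23
f 24 18 25
f 20 26 21
f 20 21 19
f 20 19 23
f 20 23 25
f 20 25 26
f 21 26 22
f 19 21 28
f 23 19 27
f 25 23 24
f 26 25 18



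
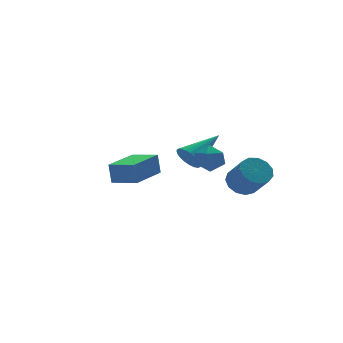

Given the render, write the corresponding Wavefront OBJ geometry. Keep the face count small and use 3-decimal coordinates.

v 0.933 1.242 -2.48
v 1.151 1.583 -3.039
v 2.607 1.678 -1.56
v 1.016 1.789 -2.892
v 0.867 1.901 -2.673
v 0.729 1.898 -2.421
v 0.627 1.782 -2.18
v 0.577 1.573 -1.99
v 0.589 1.306 -1.886
v 0.66 1.028 -1.883
v 0.779 0.787 -1.985
v 0.924 0.625 -2.172
v 1.071 0.569 -2.412
v 1.193 0.63 -2.664
v 1.271 0.796 -2.884
v 1.29 1.04 -3.035
v 1.248 1.318 -3.089
v -3.506 -3.172 -1.457
v -3.552 -3.004 -0.533
v -4.191 -2.258 -1.657
v -4.237 -2.09 -0.733
v -1.943 -2.03 -1.587
v -1.989 -1.862 -0.663
v -2.628 -1.116 -1.787
v -2.674 -0.948 -0.863
v 0.581 -0.838 -1.269
v 0.885 -1.124 -1.875
v 0.175 -1.916 -0.965
v 0.479 -2.202 -1.571
v 0.907 -1.957 -1.025
v 1.158 -1.291 -1.213
v -0.098 -1.749 -1.627
v 0.153 -1.083 -1.815
v 0.465 -1.687 -2.097
v 1.087 -1.816 -1.724
v -0.027 -1.224 -1.116
v 0.595 -1.353 -0.743
v 1.438 -2.644 -2.507
v 1.732 -3.113 -3.012
v 1.855 -4.106 -2.019
v 1.562 -3.636 -1.513
v 2.057 -2.903 -2.843
v 2.18 -3.896 -1.849
v 2.185 -2.61 -2.566
v 2.308 -3.603 -1.573
v 2.077 -2.328 -2.271
v 2.2 -3.321 -1.277
v 1.765 -2.146 -2.05
v 1.888 -3.139 -1.057
v 1.35 -2.122 -1.975
v 1.473 -3.115 -0.981
v 0.963 -2.264 -2.068
v 1.086 -3.257 -1.075
v 0.727 -2.526 -2.301
v 0.85 -3.519 -1.307
v 0.717 -2.825 -2.599
v 0.84 -3.818 -1.605
v 0.936 -3.067 -2.868
v 1.059 -4.06 -1.874
v 1.314 -3.174 -3.022
v 1.437 -4.167 -2.028
f 2 1 4
f 2 4 3
f 4 1 5
f 4 5 3
f 5 1 6
f 5 6 3
f 6 1 7
f 6 7 3
f 7 1 8
f 7 8 3
f 8 1 9
f 8 9 3
f 9 1 10
f 9 10 3
f 10 1 11
f 10 11 3
f 11 1 12
f 11 12 3
f 12 1 13
f 12 13 3
f 13 1 14
f 13 14 3
f 14 1 15
f 14 15 3
f 15 1 16
f 15 16 3
f 16 1 17
f 16 17 3
f 17 1 2
f 17 2 3
f 19 21 18
f 22 19 18
f 18 21 20
f 20 22 18
f 19 25 21
f 23 19 22
f 23 25 19
f 21 25 20
f 24 22 20
f 20 25 24
f 24 23 22
f 25 23 24
f 26 37 31
f 26 31 27
f 26 27 33
f 26 33 36
f 26 36 37
f 27 31 35
f 31 37 30
f 37 36 28
f 36 33 32
f 33 27 34
f 29 35 30
f 29 30 28
f 29 28 32
f 29 32 34
f 29 34 35
f 30 35 31
f 28 30 37
f 32 28 36
f 34 32 33
f 35 34 27
f 39 38 42
f 39 42 40
f 40 42 43
f 40 43 41
f 42 38 44
f 42 44 43
f 43 44 45
f 43 45 41
f 44 38 46
f 44 46 45
f 45 46 47
f 45 47 41
f 46 38 48
f 46 48 47
f 47 48 49
f 47 49 41
f 48 38 50
f 48 50 49
f 49 50 51
f 49 51 41
f 50 38 52
f 50 52 51
f 51 52 53
f 51 53 41
f 52 38 54
f 52 54 53
f 53 54 55
f 53 55 41
f 54 38 56
f 54 56 55
f 55 56 57
f 55 57 41
f 56 38 58
f 56 58 57
f 57 58 59
f 57 59 41
f 58 38 60
f 58 60 59
f 59 60 61
f 59 61 41
f 60 38 39
f 60 39 61
f 61 39 40
f 61 40 41



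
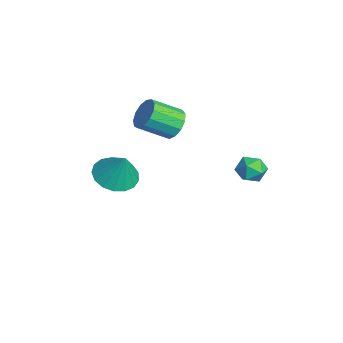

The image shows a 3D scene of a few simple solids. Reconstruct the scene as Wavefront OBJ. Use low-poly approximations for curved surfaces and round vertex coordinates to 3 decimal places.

v -3.882 1.397 0.745
v -3.09 1.256 0.54
v -3.107 -0.099 1.41
v -3.898 0.043 1.615
v -3.081 1.508 0.933
v -3.098 0.154 1.803
v -3.326 1.726 1.267
v -3.343 0.371 2.137
v -3.748 1.839 1.435
v -3.764 0.484 2.305
v -4.212 1.812 1.384
v -4.228 0.457 2.254
v -4.571 1.653 1.13
v -4.588 0.299 2
v -4.712 1.413 0.754
v -4.728 0.059 1.624
v -4.589 1.168 0.375
v -4.605 -0.186 1.245
v -4.241 0.996 0.113
v -4.258 -0.359 0.984
v -3.78 0.951 0.052
v -3.796 -0.403 0.923
v -3.351 1.048 0.211
v -3.367 -0.307 1.082
v 1.627 4.117 1.389
v 2.208 3.712 1.591
v 0.972 3.128 1.289
v 1.553 2.723 1.491
v 1.224 3.164 1.979
v 1.629 3.776 2.041
v 1.551 3.064 0.839
v 1.956 3.676 0.901
v 2.161 3.061 1.251
v 1.959 3.123 1.956
v 1.221 3.717 0.924
v 1.019 3.779 1.629
v -3.867 -1.246 -2.146
v -3.069 -1.957 -2.302
v -3.273 -0.894 -0.714
v -2.879 -1.514 -2.49
v -2.915 -1.01 -2.598
v -3.169 -0.56 -2.604
v -3.583 -0.267 -2.504
v -4.062 -0.198 -2.322
v -4.496 -0.369 -2.101
v -4.786 -0.741 -1.889
v -4.866 -1.229 -1.737
v -4.716 -1.72 -1.678
v -4.372 -2.103 -1.727
v -3.912 -2.289 -1.872
v -3.442 -2.236 -2.079
f 2 1 5
f 2 5 3
f 3 5 6
f 3 6 4
f 5 1 7
f 5 7 6
f 6 7 8
f 6 8 4
f 7 1 9
f 7 9 8
f 8 9 10
f 8 10 4
f 9 1 11
f 9 11 10
f 10 11 12
f 10 12 4
f 11 1 13
f 11 13 12
f 12 13 14
f 12 14 4
f 13 1 15
f 13 15 14
f 14 15 16
f 14 16 4
f 15 1 17
f 15 17 16
f 16 17 18
f 16 18 4
f 17 1 19
f 17 19 18
f 18 19 20
f 18 20 4
f 19 1 21
f 19 21 20
f 20 21 22
f 20 22 4
f 21 1 23
f 21 23 22
f 22 23 24
f 22 24 4
f 23 1 2
f 23 2 24
f 24 2 3
f 24 3 4
f 25 36 30
f 25 30 26
f 25 26 32
f 25 32 35
f 25 35 36
f 26 30 34
f 30 36 29
f 36 35 27
f 35 32 31
f 32 26 33
f 28 34 29
f 28 29 27
f 28 27 31
f 28 31 33
f 28 33 34
f 29 34 30
f 27 29 36
f 31 27 35
f 33 31 32
f 34 33 26
f 38 37 40
f 38 40 39
f 40 37 41
f 40 41 39
f 41 37 42
f 41 42 39
f 42 37 43
f 42 43 39
f 43 37 44
f 43 44 39
f 44 37 45
f 44 45 39
f 45 37 46
f 45 46 39
f 46 37 47
f 46 47 39
f 47 37 48
f 47 48 39
f 48 37 49
f 48 49 39
f 49 37 50
f 49 50 39
f 50 37 51
f 50 51 39
f 51 37 38
f 51 38 39



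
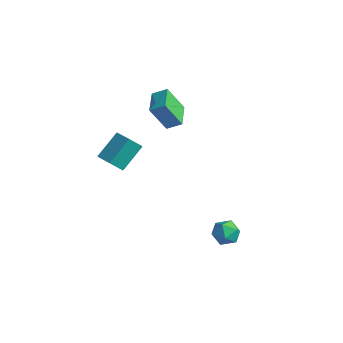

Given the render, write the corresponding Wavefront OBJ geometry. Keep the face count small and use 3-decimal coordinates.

v -3.784 -2.564 -0.965
v -4.006 -3.299 -0.095
v -3.813 -1.155 0.217
v -4.035 -1.889 1.087
v -2.665 -2.691 -0.787
v -2.887 -3.425 0.083
v -2.694 -1.281 0.395
v -2.916 -2.016 1.265
v 2.755 -0.341 -3.474
v 3.585 -0.167 -3.392
v 2.995 -1.653 -3.128
v 3.825 -1.479 -3.046
v 3.265 -1.159 -2.489
v 3.117 -0.348 -2.703
v 3.463 -1.472 -3.817
v 3.315 -0.661 -4.031
v 4.022 -0.867 -3.603
v 3.9 -0.673 -2.783
v 2.68 -1.147 -3.737
v 2.558 -0.953 -2.917
v -1.2 -0.921 2.481
v -1.704 -1.656 4.033
v -2.238 0.2 2.674
v -2.742 -0.535 4.226
v -0.558 -0.405 2.934
v -1.062 -1.14 4.486
v -1.596 0.716 3.127
v -2.1 -0.019 4.679
f 2 4 1
f 5 2 1
f 1 4 3
f 3 5 1
f 2 8 4
f 6 2 5
f 6 8 2
f 4 8 3
f 7 5 3
f 3 8 7
f 7 6 5
f 8 6 7
f 9 20 14
f 9 14 10
f 9 10 16
f 9 16 19
f 9 19 20
f 10 14 18
f 14 20 13
f 20 19 11
f 19 16 15
f 16 10 17
f 12 18 13
f 12 13 11
f 12 11 15
f 12 15 17
f 12 17 18
f 13 18 14
f 11 13 20
f 15 11 19
f 17 15 16
f 18 17 10
f 22 24 21
f 25 22 21
f 21 24 23
f 23 25 21
f 22 28 24
f 26 22 25
f 26 28 22
f 24 28 23
f 27 25 23
f 23 28 27
f 27 26 25
f 28 26 27



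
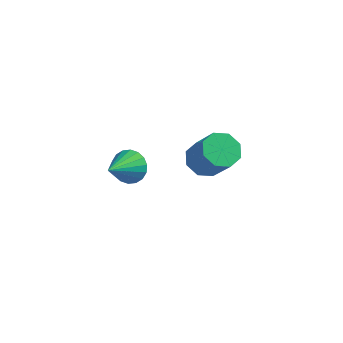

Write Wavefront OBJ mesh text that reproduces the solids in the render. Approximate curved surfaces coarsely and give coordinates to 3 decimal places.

v 1.13 2.465 -4.481
v 1.781 2.651 -4.847
v 2.642 2.162 -3.565
v 1.99 1.975 -3.199
v 1.564 3.099 -4.531
v 2.424 2.609 -3.248
v 1.093 3.175 -4.185
v 1.953 2.685 -2.903
v 0.643 2.835 -4.013
v 1.503 2.345 -2.731
v 0.478 2.278 -4.115
v 1.339 1.789 -2.833
v 0.696 1.831 -4.432
v 1.556 1.341 -3.149
v 1.167 1.755 -4.777
v 2.027 1.265 -3.495
v 1.617 2.095 -4.949
v 2.477 1.605 -3.667
v 0.01 -1.394 -2.046
v 0.638 -1.326 -1.768
v -0.19 -2.606 -1.294
v 0.459 -1.173 -1.571
v 0.191 -1.065 -1.468
v -0.113 -1.021 -1.479
v -0.392 -1.052 -1.603
v -0.592 -1.15 -1.814
v -0.672 -1.297 -2.072
v -0.617 -1.463 -2.324
v -0.438 -1.615 -2.522
v -0.17 -1.724 -2.625
v 0.134 -1.767 -2.614
v 0.413 -1.737 -2.49
v 0.613 -1.638 -2.278
v 0.693 -1.492 -2.021
f 2 1 5
f 2 5 3
f 3 5 6
f 3 6 4
f 5 1 7
f 5 7 6
f 6 7 8
f 6 8 4
f 7 1 9
f 7 9 8
f 8 9 10
f 8 10 4
f 9 1 11
f 9 11 10
f 10 11 12
f 10 12 4
f 11 1 13
f 11 13 12
f 12 13 14
f 12 14 4
f 13 1 15
f 13 15 14
f 14 15 16
f 14 16 4
f 15 1 17
f 15 17 16
f 16 17 18
f 16 18 4
f 17 1 2
f 17 2 18
f 18 2 3
f 18 3 4
f 20 19 22
f 20 22 21
f 22 19 23
f 22 23 21
f 23 19 24
f 23 24 21
f 24 19 25
f 24 25 21
f 25 19 26
f 25 26 21
f 26 19 27
f 26 27 21
f 27 19 28
f 27 28 21
f 28 19 29
f 28 29 21
f 29 19 30
f 29 30 21
f 30 19 31
f 30 31 21
f 31 19 32
f 31 32 21
f 32 19 33
f 32 33 21
f 33 19 34
f 33 34 21
f 34 19 20
f 34 20 21



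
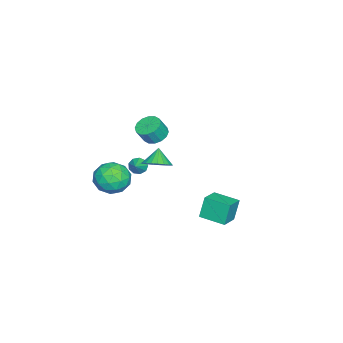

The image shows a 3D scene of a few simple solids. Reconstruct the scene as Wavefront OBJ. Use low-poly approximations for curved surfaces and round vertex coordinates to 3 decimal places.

v -4.193 -2.518 -1.851
v -3.473 -2.711 -2.238
v -3.027 -3.055 -1.236
v -3.747 -2.862 -0.849
v -3.428 -2.296 -2.116
v -2.981 -2.64 -1.114
v -3.588 -1.941 -1.923
v -3.141 -2.284 -0.921
v -3.909 -1.74 -1.711
v -3.463 -2.084 -0.709
v -4.308 -1.748 -1.536
v -3.861 -2.091 -0.534
v -4.675 -1.962 -1.446
v -4.228 -2.306 -0.443
v -4.913 -2.325 -1.464
v -4.467 -2.669 -0.462
v -4.959 -2.74 -1.586
v -4.512 -3.084 -0.584
v -4.799 -3.096 -1.779
v -4.352 -3.439 -0.777
v -4.477 -3.296 -1.991
v -4.031 -3.64 -0.989
v -4.079 -3.289 -2.166
v -3.632 -3.632 -1.164
v -3.712 -3.074 -2.257
v -3.265 -3.418 -1.254
v 3.138 3.185 -2.228
v 2.737 3.363 -0.888
v 3.372 4.711 -2.361
v 2.971 4.89 -1.021
v 4.369 3.03 -1.839
v 3.968 3.209 -0.499
v 4.603 4.557 -1.972
v 4.202 4.735 -0.632
v 1.661 -1.483 -0.525
v 1.971 -1.648 -0.975
v 2.499 -1.357 0.005
v 1.918 -1.262 -0.984
v 1.745 -0.979 -0.778
v 1.533 -0.933 -0.454
v 1.381 -1.144 -0.164
v 1.36 -1.514 -0.043
v 1.48 -1.869 -0.147
v 1.685 -2.045 -0.429
v 1.879 -1.957 -0.756
v 1.951 -0.247 0.086
v 2.661 -0.347 0.613
v 1.269 -0.393 0.974
v 2.603 0.018 0.63
v 2.433 0.338 0.552
v 2.18 0.556 0.393
v 1.887 0.636 0.182
v 1.605 0.562 -0.047
v 1.383 0.349 -0.252
v 1.259 0.033 -0.399
v 1.255 -0.331 -0.463
v 1.371 -0.681 -0.431
v 1.587 -0.956 -0.31
v 1.867 -1.108 -0.121
v 2.16 -1.112 0.104
v 2.418 -0.965 0.326
v 2.595 -0.695 0.506
v 0.149 -2.689 -2.123
v 0.989 -2.491 -2.955
v 0.051 -4.549 -2.665
v 0.891 -4.351 -3.497
v 1.18 -4.319 -2.334
v 1.24 -3.169 -1.999
v -0.2 -3.871 -3.621
v -0.14 -2.721 -3.286
v 0.773 -3.222 -3.881
v 1.626 -3.498 -3.085
v -0.586 -3.542 -2.535
v 0.267 -3.818 -1.739
v 0.578 -2.427 -2.492
v 0.462 -4.613 -3.128
v 0.632 -4.594 -2.445
v 1.126 -4.478 -2.934
v 0.725 -2.825 -1.93
v 1.219 -2.709 -2.419
v 1.331 -3.783 -2.053
v -0.179 -4.331 -3.201
v 0.315 -4.215 -3.69
v -0.086 -2.562 -2.686
v 0.408 -2.446 -3.175
v -0.291 -3.257 -3.567
v 0.945 -2.74 -3.525
v 0.887 -3.833 -3.843
v 0.245 -3.551 -3.916
v 0.281 -2.875 -3.719
v 1.446 -2.903 -3.057
v 1.388 -3.996 -3.375
v 1.558 -3.977 -2.692
v 1.594 -3.301 -2.495
v 1.319 -3.332 -3.601
v -0.348 -3.044 -2.245
v -0.406 -4.137 -2.563
v -0.554 -3.739 -3.125
v -0.518 -3.063 -2.928
v 0.153 -3.207 -1.777
v 0.095 -4.3 -2.095
v 0.759 -4.165 -1.901
v 0.795 -3.489 -1.704
v -0.279 -3.708 -2.019
f 2 1 5
f 2 5 3
f 3 5 6
f 3 6 4
f 5 1 7
f 5 7 6
f 6 7 8
f 6 8 4
f 7 1 9
f 7 9 8
f 8 9 10
f 8 10 4
f 9 1 11
f 9 11 10
f 10 11 12
f 10 12 4
f 11 1 13
f 11 13 12
f 12 13 14
f 12 14 4
f 13 1 15
f 13 15 14
f 14 15 16
f 14 16 4
f 15 1 17
f 15 17 16
f 16 17 18
f 16 18 4
f 17 1 19
f 17 19 18
f 18 19 20
f 18 20 4
f 19 1 21
f 19 21 20
f 20 21 22
f 20 22 4
f 21 1 23
f 21 23 22
f 22 23 24
f 22 24 4
f 23 1 25
f 23 25 24
f 24 25 26
f 24 26 4
f 25 1 2
f 25 2 26
f 26 2 3
f 26 3 4
f 28 30 27
f 31 28 27
f 27 30 29
f 29 31 27
f 28 34 30
f 32 28 31
f 32 34 28
f 30 34 29
f 33 31 29
f 29 34 33
f 33 32 31
f 34 32 33
f 36 35 38
f 36 38 37
f 38 35 39
f 38 39 37
f 39 35 40
f 39 40 37
f 40 35 41
f 40 41 37
f 41 35 42
f 41 42 37
f 42 35 43
f 42 43 37
f 43 35 44
f 43 44 37
f 44 35 45
f 44 45 37
f 45 35 36
f 45 36 37
f 47 46 49
f 47 49 48
f 49 46 50
f 49 50 48
f 50 46 51
f 50 51 48
f 51 46 52
f 51 52 48
f 52 46 53
f 52 53 48
f 53 46 54
f 53 54 48
f 54 46 55
f 54 55 48
f 55 46 56
f 55 56 48
f 56 46 57
f 56 57 48
f 57 46 58
f 57 58 48
f 58 46 59
f 58 59 48
f 59 46 60
f 59 60 48
f 60 46 61
f 60 61 48
f 61 46 62
f 61 62 48
f 62 46 47
f 62 47 48
f 63 100 79
f 100 74 103
f 79 103 68
f 100 103 79
f 63 79 75
f 79 68 80
f 75 80 64
f 79 80 75
f 63 75 84
f 75 64 85
f 84 85 70
f 75 85 84
f 63 84 96
f 84 70 99
f 96 99 73
f 84 99 96
f 63 96 100
f 96 73 104
f 100 104 74
f 96 104 100
f 64 80 91
f 80 68 94
f 91 94 72
f 80 94 91
f 68 103 81
f 103 74 102
f 81 102 67
f 103 102 81
f 74 104 101
f 104 73 97
f 101 97 65
f 104 97 101
f 73 99 98
f 99 70 86
f 98 86 69
f 99 86 98
f 70 85 90
f 85 64 87
f 90 87 71
f 85 87 90
f 66 92 78
f 92 72 93
f 78 93 67
f 92 93 78
f 66 78 76
f 78 67 77
f 76 77 65
f 78 77 76
f 66 76 83
f 76 65 82
f 83 82 69
f 76 82 83
f 66 83 88
f 83 69 89
f 88 89 71
f 83 89 88
f 66 88 92
f 88 71 95
f 92 95 72
f 88 95 92
f 67 93 81
f 93 72 94
f 81 94 68
f 93 94 81
f 65 77 101
f 77 67 102
f 101 102 74
f 77 102 101
f 69 82 98
f 82 65 97
f 98 97 73
f 82 97 98
f 71 89 90
f 89 69 86
f 90 86 70
f 89 86 90
f 72 95 91
f 95 71 87
f 91 87 64
f 95 87 91



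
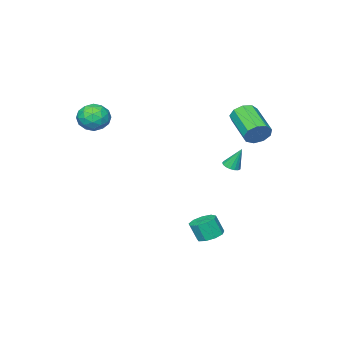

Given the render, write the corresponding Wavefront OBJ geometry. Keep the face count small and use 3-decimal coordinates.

v -0.405 3.045 -4.309
v 0.328 2.886 -4.523
v 0.558 2.496 -3.445
v -0.175 2.655 -3.231
v 0.297 3.384 -4.336
v 0.527 2.994 -3.258
v -0.063 3.724 -4.137
v 0.167 3.334 -3.058
v -0.583 3.746 -4.018
v -0.352 3.356 -2.939
v -1.019 3.44 -4.035
v -0.789 3.05 -2.957
v -1.169 2.949 -4.181
v -0.938 2.559 -3.102
v -0.961 2.503 -4.387
v -0.73 2.113 -3.308
v -0.493 2.31 -4.556
v -0.263 1.92 -3.478
v 0.016 2.462 -4.61
v 0.246 2.071 -3.532
v -2.681 4.215 2.754
v -2.241 3.783 2.245
v -3.019 2.033 3.057
v -3.459 2.465 3.566
v -1.96 3.872 2.706
v -2.738 2.122 3.518
v -2.016 4.122 3.19
v -2.795 2.372 4.002
v -2.384 4.415 3.469
v -3.162 2.665 4.281
v -2.891 4.615 3.414
v -3.669 2.865 4.227
v -3.299 4.627 3.05
v -4.077 2.878 3.863
v -3.418 4.447 2.548
v -4.196 2.697 3.36
v -3.193 4.158 2.142
v -3.971 2.408 2.954
v -2.727 3.896 2.022
v -3.506 2.146 2.834
v -2.808 2.243 -0.142
v -2.327 2.086 0.018
v -3.072 2.737 1.142
v -2.29 2.323 -0.066
v -2.371 2.541 -0.166
v -2.552 2.691 -0.261
v -2.792 2.738 -0.329
v -3.035 2.672 -0.354
v -3.227 2.508 -0.33
v -3.323 2.282 -0.262
v -3.3 2.048 -0.168
v -3.165 1.858 -0.067
v -2.948 1.757 0.017
v -2.699 1.767 0.064
v -2.475 1.886 0.065
v 2.382 -2.297 3.029
v 2.972 -2.9 3.524
v 1.248 -3.4 3.036
v 1.838 -4.003 3.531
v 1.483 -3.202 3.965
v 2.184 -2.52 3.96
v 2.036 -3.78 2.6
v 2.737 -3.098 2.595
v 2.758 -3.817 3.258
v 2.416 -3.46 4.102
v 1.804 -2.84 2.458
v 1.462 -2.483 3.302
v 2.777 -2.502 3.276
v 1.443 -3.798 3.284
v 1.235 -3.327 3.539
v 1.581 -3.682 3.83
v 2.314 -2.278 3.533
v 2.66 -2.633 3.823
v 1.785 -2.81 4.082
v 1.56 -3.667 2.737
v 1.906 -4.022 3.027
v 2.639 -2.618 2.73
v 2.985 -2.973 3.021
v 2.435 -3.49 2.478
v 2.998 -3.395 3.41
v 2.331 -4.043 3.414
v 2.447 -3.912 2.867
v 2.86 -3.511 2.865
v 2.797 -3.185 3.906
v 2.13 -3.834 3.91
v 1.921 -3.363 4.165
v 2.333 -2.962 4.163
v 2.671 -3.724 3.75
v 2.09 -2.466 2.65
v 1.423 -3.115 2.654
v 1.887 -3.338 2.397
v 2.299 -2.937 2.395
v 1.889 -2.257 3.146
v 1.222 -2.905 3.15
v 1.36 -2.789 3.695
v 1.773 -2.388 3.693
v 1.549 -2.576 2.81
f 2 1 5
f 2 5 3
f 3 5 6
f 3 6 4
f 5 1 7
f 5 7 6
f 6 7 8
f 6 8 4
f 7 1 9
f 7 9 8
f 8 9 10
f 8 10 4
f 9 1 11
f 9 11 10
f 10 11 12
f 10 12 4
f 11 1 13
f 11 13 12
f 12 13 14
f 12 14 4
f 13 1 15
f 13 15 14
f 14 15 16
f 14 16 4
f 15 1 17
f 15 17 16
f 16 17 18
f 16 18 4
f 17 1 19
f 17 19 18
f 18 19 20
f 18 20 4
f 19 1 2
f 19 2 20
f 20 2 3
f 20 3 4
f 22 21 25
f 22 25 23
f 23 25 26
f 23 26 24
f 25 21 27
f 25 27 26
f 26 27 28
f 26 28 24
f 27 21 29
f 27 29 28
f 28 29 30
f 28 30 24
f 29 21 31
f 29 31 30
f 30 31 32
f 30 32 24
f 31 21 33
f 31 33 32
f 32 33 34
f 32 34 24
f 33 21 35
f 33 35 34
f 34 35 36
f 34 36 24
f 35 21 37
f 35 37 36
f 36 37 38
f 36 38 24
f 37 21 39
f 37 39 38
f 38 39 40
f 38 40 24
f 39 21 22
f 39 22 40
f 40 22 23
f 40 23 24
f 42 41 44
f 42 44 43
f 44 41 45
f 44 45 43
f 45 41 46
f 45 46 43
f 46 41 47
f 46 47 43
f 47 41 48
f 47 48 43
f 48 41 49
f 48 49 43
f 49 41 50
f 49 50 43
f 50 41 51
f 50 51 43
f 51 41 52
f 51 52 43
f 52 41 53
f 52 53 43
f 53 41 54
f 53 54 43
f 54 41 55
f 54 55 43
f 55 41 42
f 55 42 43
f 56 93 72
f 93 67 96
f 72 96 61
f 93 96 72
f 56 72 68
f 72 61 73
f 68 73 57
f 72 73 68
f 56 68 77
f 68 57 78
f 77 78 63
f 68 78 77
f 56 77 89
f 77 63 92
f 89 92 66
f 77 92 89
f 56 89 93
f 89 66 97
f 93 97 67
f 89 97 93
f 57 73 84
f 73 61 87
f 84 87 65
f 73 87 84
f 61 96 74
f 96 67 95
f 74 95 60
f 96 95 74
f 67 97 94
f 97 66 90
f 94 90 58
f 97 90 94
f 66 92 91
f 92 63 79
f 91 79 62
f 92 79 91
f 63 78 83
f 78 57 80
f 83 80 64
f 78 80 83
f 59 85 71
f 85 65 86
f 71 86 60
f 85 86 71
f 59 71 69
f 71 60 70
f 69 70 58
f 71 70 69
f 59 69 76
f 69 58 75
f 76 75 62
f 69 75 76
f 59 76 81
f 76 62 82
f 81 82 64
f 76 82 81
f 59 81 85
f 81 64 88
f 85 88 65
f 81 88 85
f 60 86 74
f 86 65 87
f 74 87 61
f 86 87 74
f 58 70 94
f 70 60 95
f 94 95 67
f 70 95 94
f 62 75 91
f 75 58 90
f 91 90 66
f 75 90 91
f 64 82 83
f 82 62 79
f 83 79 63
f 82 79 83
f 65 88 84
f 88 64 80
f 84 80 57
f 88 80 84



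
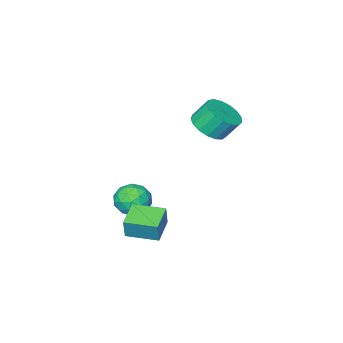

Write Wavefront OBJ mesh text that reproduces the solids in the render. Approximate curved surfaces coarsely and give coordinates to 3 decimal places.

v -1.187 -0.551 3.19
v -0.335 -0.201 3.419
v -0.8 0.302 4.38
v -1.653 -0.049 4.15
v -0.52 0.124 3.16
v -0.985 0.626 4.121
v -0.857 0.294 2.907
v -1.323 0.796 3.868
v -1.271 0.27 2.72
v -1.736 0.773 3.68
v -1.665 0.058 2.639
v -2.13 0.561 3.6
v -1.95 -0.293 2.685
v -2.415 0.209 3.646
v -2.06 -0.704 2.847
v -2.525 -0.201 3.808
v -1.97 -1.079 3.087
v -2.436 -0.577 4.048
v -1.701 -1.334 3.35
v -2.166 -0.831 4.311
v -1.314 -1.409 3.577
v -1.78 -0.907 4.538
v -0.898 -1.288 3.715
v -1.364 -0.786 4.676
v -0.549 -0.998 3.733
v -1.014 -0.496 4.693
v -0.345 -0.606 3.626
v -0.81 -0.103 4.587
v 2.314 -0.491 -0.559
v 2.983 -0.757 -0.013
v 1.897 -1.883 -0.727
v 2.566 -2.149 -0.181
v 1.866 -1.687 0.155
v 2.124 -0.826 0.259
v 2.756 -1.814 -0.999
v 3.014 -0.953 -0.895
v 3.257 -1.575 -0.285
v 2.707 -1.497 0.428
v 2.173 -1.143 -1.168
v 1.623 -1.065 -0.455
v 2.685 -0.502 -0.271
v 2.195 -2.138 -0.469
v 1.783 -1.866 -0.271
v 2.177 -2.023 0.049
v 2.18 -0.542 -0.111
v 2.574 -0.699 0.21
v 1.917 -1.245 0.308
v 2.306 -1.941 -0.95
v 2.7 -2.098 -0.629
v 2.703 -0.617 -0.789
v 3.097 -0.774 -0.469
v 2.963 -1.395 -1.048
v 3.24 -1.139 -0.11
v 2.994 -1.957 -0.209
v 3.106 -1.76 -0.69
v 3.258 -1.254 -0.629
v 2.916 -1.093 0.309
v 2.671 -1.911 0.21
v 2.259 -1.639 0.408
v 2.411 -1.134 0.469
v 3.077 -1.574 0.149
v 2.209 -0.729 -0.95
v 1.964 -1.547 -1.049
v 2.469 -1.506 -1.209
v 2.621 -1.001 -1.148
v 1.886 -0.683 -0.531
v 1.64 -1.501 -0.63
v 1.622 -1.386 -0.111
v 1.774 -0.88 -0.05
v 1.803 -1.066 -0.889
v 3.372 -0.088 -0.476
v 3.576 0.067 0.522
v 2.53 1.129 -0.494
v 2.734 1.284 0.503
v 4.426 0.636 -0.803
v 4.63 0.791 0.194
v 3.584 1.853 -0.822
v 3.788 2.008 0.176
f 2 1 5
f 2 5 3
f 3 5 6
f 3 6 4
f 5 1 7
f 5 7 6
f 6 7 8
f 6 8 4
f 7 1 9
f 7 9 8
f 8 9 10
f 8 10 4
f 9 1 11
f 9 11 10
f 10 11 12
f 10 12 4
f 11 1 13
f 11 13 12
f 12 13 14
f 12 14 4
f 13 1 15
f 13 15 14
f 14 15 16
f 14 16 4
f 15 1 17
f 15 17 16
f 16 17 18
f 16 18 4
f 17 1 19
f 17 19 18
f 18 19 20
f 18 20 4
f 19 1 21
f 19 21 20
f 20 21 22
f 20 22 4
f 21 1 23
f 21 23 22
f 22 23 24
f 22 24 4
f 23 1 25
f 23 25 24
f 24 25 26
f 24 26 4
f 25 1 27
f 25 27 26
f 26 27 28
f 26 28 4
f 27 1 2
f 27 2 28
f 28 2 3
f 28 3 4
f 29 66 45
f 66 40 69
f 45 69 34
f 66 69 45
f 29 45 41
f 45 34 46
f 41 46 30
f 45 46 41
f 29 41 50
f 41 30 51
f 50 51 36
f 41 51 50
f 29 50 62
f 50 36 65
f 62 65 39
f 50 65 62
f 29 62 66
f 62 39 70
f 66 70 40
f 62 70 66
f 30 46 57
f 46 34 60
f 57 60 38
f 46 60 57
f 34 69 47
f 69 40 68
f 47 68 33
f 69 68 47
f 40 70 67
f 70 39 63
f 67 63 31
f 70 63 67
f 39 65 64
f 65 36 52
f 64 52 35
f 65 52 64
f 36 51 56
f 51 30 53
f 56 53 37
f 51 53 56
f 32 58 44
f 58 38 59
f 44 59 33
f 58 59 44
f 32 44 42
f 44 33 43
f 42 43 31
f 44 43 42
f 32 42 49
f 42 31 48
f 49 48 35
f 42 48 49
f 32 49 54
f 49 35 55
f 54 55 37
f 49 55 54
f 32 54 58
f 54 37 61
f 58 61 38
f 54 61 58
f 33 59 47
f 59 38 60
f 47 60 34
f 59 60 47
f 31 43 67
f 43 33 68
f 67 68 40
f 43 68 67
f 35 48 64
f 48 31 63
f 64 63 39
f 48 63 64
f 37 55 56
f 55 35 52
f 56 52 36
f 55 52 56
f 38 61 57
f 61 37 53
f 57 53 30
f 61 53 57
f 72 74 71
f 75 72 71
f 71 74 73
f 73 75 71
f 72 78 74
f 76 72 75
f 76 78 72
f 74 78 73
f 77 75 73
f 73 78 77
f 77 76 75
f 78 76 77



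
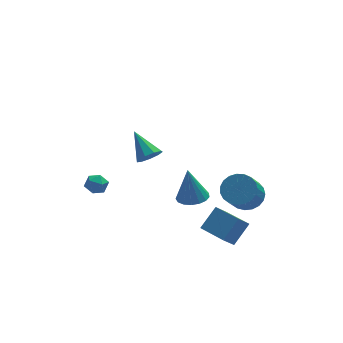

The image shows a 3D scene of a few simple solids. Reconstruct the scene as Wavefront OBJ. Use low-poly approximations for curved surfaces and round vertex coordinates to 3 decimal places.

v 2.594 -4.471 -3.903
v 1.906 -4.884 -3.052
v 1.69 -3.009 -3.925
v 1.001 -3.421 -3.074
v 3.559 -3.859 -2.826
v 2.87 -4.271 -1.975
v 2.654 -2.396 -2.848
v 1.966 -2.809 -1.997
v 3.801 -2.252 -1.71
v 4.725 -2.637 -1.516
v 4.004 -3.674 -0.137
v 3.079 -3.288 -0.33
v 4.717 -2.296 -1.264
v 3.996 -3.333 0.115
v 4.55 -1.947 -1.089
v 3.829 -2.984 0.29
v 4.254 -1.651 -1.021
v 3.533 -2.688 0.358
v 3.88 -1.459 -1.072
v 3.159 -2.496 0.307
v 3.492 -1.404 -1.234
v 2.77 -2.441 0.145
v 3.157 -1.495 -1.478
v 2.436 -2.532 -0.099
v 2.933 -1.717 -1.762
v 2.212 -2.754 -0.382
v 2.86 -2.032 -2.036
v 2.139 -3.069 -0.657
v 2.949 -2.384 -2.255
v 2.228 -3.421 -0.876
v 3.185 -2.714 -2.379
v 2.464 -3.751 -1
v 3.528 -2.964 -2.387
v 2.807 -4 -1.008
v 3.918 -3.09 -2.278
v 3.197 -4.127 -0.899
v 4.288 -3.072 -2.071
v 3.567 -4.108 -0.692
v 4.573 -2.911 -1.802
v 3.852 -3.948 -0.422
v -4.271 2.655 -3.458
v -3.796 3.169 -3.719
v -3.344 2.031 -3.001
v -2.869 2.545 -3.262
v -3.332 2.714 -2.701
v -3.905 3.1 -2.984
v -3.235 2.1 -3.736
v -3.808 2.486 -4.019
v -3.156 2.826 -3.891
v -3.216 3.206 -3.251
v -3.924 1.994 -3.469
v -3.984 2.374 -2.829
v 1.541 0.92 -3.998
v 2.407 0.554 -3.863
v 1.299 1.14 -1.842
v 2.482 1 -3.9
v 2.342 1.429 -3.96
v 2.018 1.741 -4.028
v 1.585 1.864 -4.089
v 1.141 1.772 -4.129
v 0.79 1.484 -4.139
v 0.61 1.067 -4.117
v 0.643 0.616 -4.067
v 0.882 0.235 -4.001
v 1.272 0.011 -3.935
v 1.724 -0.005 -3.883
v 2.133 0.191 -3.857
v -1.723 -3.512 3.233
v -1.166 -3.67 3.709
v -2.277 -2.168 4.327
v -1.009 -3.325 3.364
v -1.186 -3.067 2.957
v -1.615 -3.018 2.68
v -2.094 -3.2 2.661
v -2.4 -3.528 2.91
v -2.389 -3.849 3.31
v -2.066 -4.013 3.674
v -1.583 -3.942 3.832
f 2 4 1
f 5 2 1
f 1 4 3
f 3 5 1
f 2 8 4
f 6 2 5
f 6 8 2
f 4 8 3
f 7 5 3
f 3 8 7
f 7 6 5
f 8 6 7
f 10 9 13
f 10 13 11
f 11 13 14
f 11 14 12
f 13 9 15
f 13 15 14
f 14 15 16
f 14 16 12
f 15 9 17
f 15 17 16
f 16 17 18
f 16 18 12
f 17 9 19
f 17 19 18
f 18 19 20
f 18 20 12
f 19 9 21
f 19 21 20
f 20 21 22
f 20 22 12
f 21 9 23
f 21 23 22
f 22 23 24
f 22 24 12
f 23 9 25
f 23 25 24
f 24 25 26
f 24 26 12
f 25 9 27
f 25 27 26
f 26 27 28
f 26 28 12
f 27 9 29
f 27 29 28
f 28 29 30
f 28 30 12
f 29 9 31
f 29 31 30
f 30 31 32
f 30 32 12
f 31 9 33
f 31 33 32
f 32 33 34
f 32 34 12
f 33 9 35
f 33 35 34
f 34 35 36
f 34 36 12
f 35 9 37
f 35 37 36
f 36 37 38
f 36 38 12
f 37 9 39
f 37 39 38
f 38 39 40
f 38 40 12
f 39 9 10
f 39 10 40
f 40 10 11
f 40 11 12
f 41 52 46
f 41 46 42
f 41 42 48
f 41 48 51
f 41 51 52
f 42 46 50
f 46 52 45
f 52 51 43
f 51 48 47
f 48 42 49
f 44 50 45
f 44 45 43
f 44 43 47
f 44 47 49
f 44 49 50
f 45 50 46
f 43 45 52
f 47 43 51
f 49 47 48
f 50 49 42
f 54 53 56
f 54 56 55
f 56 53 57
f 56 57 55
f 57 53 58
f 57 58 55
f 58 53 59
f 58 59 55
f 59 53 60
f 59 60 55
f 60 53 61
f 60 61 55
f 61 53 62
f 61 62 55
f 62 53 63
f 62 63 55
f 63 53 64
f 63 64 55
f 64 53 65
f 64 65 55
f 65 53 66
f 65 66 55
f 66 53 67
f 66 67 55
f 67 53 54
f 67 54 55
f 69 68 71
f 69 71 70
f 71 68 72
f 71 72 70
f 72 68 73
f 72 73 70
f 73 68 74
f 73 74 70
f 74 68 75
f 74 75 70
f 75 68 76
f 75 76 70
f 76 68 77
f 76 77 70
f 77 68 78
f 77 78 70
f 78 68 69
f 78 69 70



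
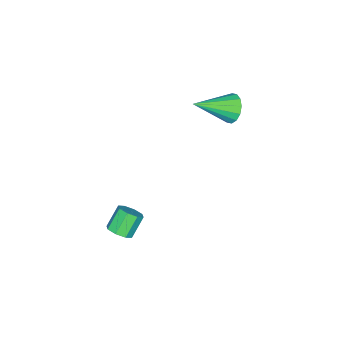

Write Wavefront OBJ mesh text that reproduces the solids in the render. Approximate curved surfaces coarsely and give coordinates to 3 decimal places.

v 1.369 1.202 -2.205
v 1.736 0.886 -1.851
v 0.998 0.982 -1.001
v 0.631 1.298 -1.355
v 1.818 1.337 -1.831
v 1.08 1.433 -0.98
v 1.637 1.709 -2.03
v 0.899 1.805 -1.179
v 1.299 1.784 -2.332
v 0.561 1.88 -1.481
v 1.002 1.518 -2.559
v 0.264 1.614 -1.709
v 0.92 1.067 -2.58
v 0.182 1.163 -1.729
v 1.101 0.695 -2.381
v 0.363 0.791 -1.53
v 1.439 0.62 -2.079
v 0.701 0.716 -1.228
v -3.516 3.576 3.522
v -2.996 3.893 3.102
v -2.204 2.504 4.338
v -3.014 4.11 3.417
v -3.167 4.184 3.761
v -3.413 4.095 4.04
v -3.687 3.867 4.181
v -3.915 3.561 4.145
v -4.036 3.259 3.943
v -4.017 3.042 3.628
v -3.865 2.969 3.284
v -3.618 3.057 3.005
v -3.344 3.285 2.864
v -3.116 3.591 2.9
f 2 1 5
f 2 5 3
f 3 5 6
f 3 6 4
f 5 1 7
f 5 7 6
f 6 7 8
f 6 8 4
f 7 1 9
f 7 9 8
f 8 9 10
f 8 10 4
f 9 1 11
f 9 11 10
f 10 11 12
f 10 12 4
f 11 1 13
f 11 13 12
f 12 13 14
f 12 14 4
f 13 1 15
f 13 15 14
f 14 15 16
f 14 16 4
f 15 1 17
f 15 17 16
f 16 17 18
f 16 18 4
f 17 1 2
f 17 2 18
f 18 2 3
f 18 3 4
f 20 19 22
f 20 22 21
f 22 19 23
f 22 23 21
f 23 19 24
f 23 24 21
f 24 19 25
f 24 25 21
f 25 19 26
f 25 26 21
f 26 19 27
f 26 27 21
f 27 19 28
f 27 28 21
f 28 19 29
f 28 29 21
f 29 19 30
f 29 30 21
f 30 19 31
f 30 31 21
f 31 19 32
f 31 32 21
f 32 19 20
f 32 20 21



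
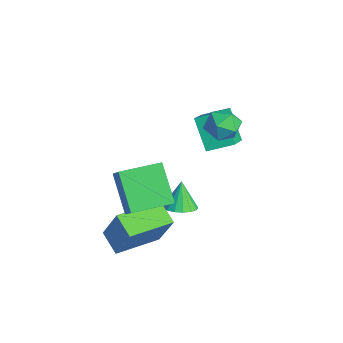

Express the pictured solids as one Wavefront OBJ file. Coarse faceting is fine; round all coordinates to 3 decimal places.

v -0.127 -3.432 -1.479
v 0.599 -3.159 0.056
v -0.501 -1.697 -1.611
v 0.225 -1.424 -0.076
v 0.755 -3.276 -1.924
v 1.481 -3.003 -0.389
v 0.381 -1.541 -2.056
v 1.107 -1.268 -0.521
v 0.273 -0.714 -0.602
v 0.712 -1.093 -0.356
v -0.133 -0.506 0.442
v 0.844 -0.822 -0.359
v 0.845 -0.526 -0.417
v 0.716 -0.273 -0.518
v 0.485 -0.121 -0.638
v 0.205 -0.105 -0.75
v -0.059 -0.228 -0.828
v -0.247 -0.462 -0.854
v -0.315 -0.754 -0.823
v -0.249 -1.037 -0.742
v -0.063 -1.245 -0.628
v 0.2 -1.332 -0.508
v 0.479 -1.277 -0.41
v -1.589 0.531 2.438
v -1.263 1.477 2.788
v -2.846 1.345 1.405
v -2.521 2.291 1.755
v -0.639 0.609 1.345
v -0.314 1.555 1.695
v -1.897 1.423 0.312
v -1.571 2.369 0.662
v 0.235 1.285 2.613
v 0.609 1.195 3.241
v -0.709 0.745 3.099
v -0.335 0.655 3.727
v -0.542 1.329 3.515
v 0.041 1.663 3.214
v -0.141 0.277 3.126
v 0.442 0.611 2.825
v 0.377 0.573 3.558
v 0.129 1.223 3.798
v -0.229 0.717 2.542
v -0.477 1.367 2.782
v -0.418 -2.922 1.41
v 0.393 -2.99 2.223
v -0.356 -1.375 1.478
v 0.454 -1.443 2.291
v 0.786 -2.917 0.209
v 1.596 -2.985 1.022
v 0.847 -1.37 0.277
v 1.658 -1.438 1.09
f 2 4 1
f 5 2 1
f 1 4 3
f 3 5 1
f 2 8 4
f 6 2 5
f 6 8 2
f 4 8 3
f 7 5 3
f 3 8 7
f 7 6 5
f 8 6 7
f 10 9 12
f 10 12 11
f 12 9 13
f 12 13 11
f 13 9 14
f 13 14 11
f 14 9 15
f 14 15 11
f 15 9 16
f 15 16 11
f 16 9 17
f 16 17 11
f 17 9 18
f 17 18 11
f 18 9 19
f 18 19 11
f 19 9 20
f 19 20 11
f 20 9 21
f 20 21 11
f 21 9 22
f 21 22 11
f 22 9 23
f 22 23 11
f 23 9 10
f 23 10 11
f 25 27 24
f 28 25 24
f 24 27 26
f 26 28 24
f 25 31 27
f 29 25 28
f 29 31 25
f 27 31 26
f 30 28 26
f 26 31 30
f 30 29 28
f 31 29 30
f 32 43 37
f 32 37 33
f 32 33 39
f 32 39 42
f 32 42 43
f 33 37 41
f 37 43 36
f 43 42 34
f 42 39 38
f 39 33 40
f 35 41 36
f 35 36 34
f 35 34 38
f 35 38 40
f 35 40 41
f 36 41 37
f 34 36 43
f 38 34 42
f 40 38 39
f 41 40 33
f 45 47 44
f 48 45 44
f 44 47 46
f 46 48 44
f 45 51 47
f 49 45 48
f 49 51 45
f 47 51 46
f 50 48 46
f 46 51 50
f 50 49 48
f 51 49 50

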